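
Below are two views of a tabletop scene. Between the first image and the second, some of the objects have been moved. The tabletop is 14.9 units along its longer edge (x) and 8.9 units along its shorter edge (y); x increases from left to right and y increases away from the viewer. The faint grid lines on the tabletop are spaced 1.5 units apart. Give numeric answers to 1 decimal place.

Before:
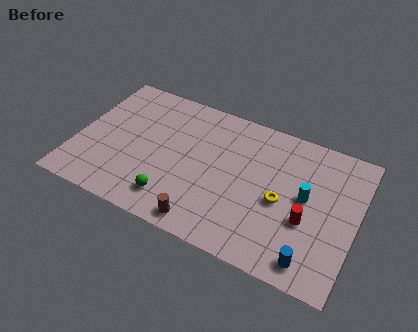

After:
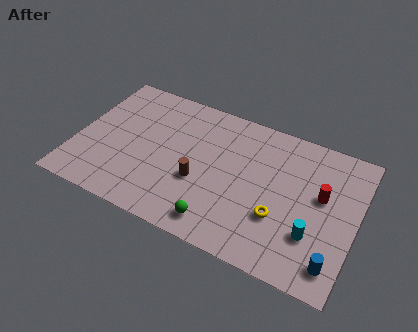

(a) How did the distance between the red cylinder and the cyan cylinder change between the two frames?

+1.1

They were about 1.4 units apart before and 2.5 after — 1.1 units further apart.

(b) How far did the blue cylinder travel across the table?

1.1

From (12.9, 1.2) to (14.0, 1.5), the blue cylinder covered √(1.1² + 0.3²) ≈ 1.1 units.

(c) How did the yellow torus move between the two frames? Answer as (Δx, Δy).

(0.0, -1.0)

From the two frames, the yellow torus sits at roughly (11.0, 4.0) before and (11.0, 3.0) after.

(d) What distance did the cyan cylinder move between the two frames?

2.2

From (12.2, 4.8) to (12.8, 2.7), the cyan cylinder covered √(0.6² + 2.1²) ≈ 2.2 units.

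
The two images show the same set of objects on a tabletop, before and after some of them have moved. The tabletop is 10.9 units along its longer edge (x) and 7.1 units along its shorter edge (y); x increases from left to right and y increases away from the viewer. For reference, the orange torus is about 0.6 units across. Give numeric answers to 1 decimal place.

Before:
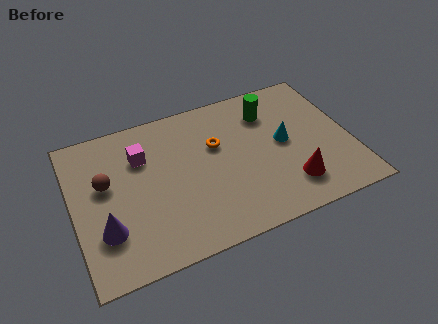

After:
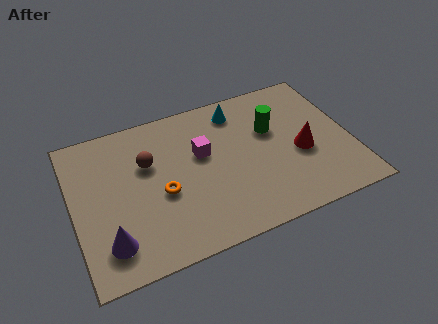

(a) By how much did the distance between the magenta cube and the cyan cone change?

-3.4

They were about 5.7 units apart before and 2.3 after — 3.4 units closer together.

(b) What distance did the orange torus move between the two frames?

2.7

From (5.7, 4.5) to (3.4, 3.0), the orange torus covered √(2.3² + 1.5²) ≈ 2.7 units.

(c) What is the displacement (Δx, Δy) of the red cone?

(0.6, 1.4)

From the two frames, the red cone sits at roughly (8.3, 1.6) before and (8.9, 3.0) after.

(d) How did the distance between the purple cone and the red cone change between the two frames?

+0.6

Before: roughly 7.2 units apart; after: 7.8. That's 0.6 units further apart.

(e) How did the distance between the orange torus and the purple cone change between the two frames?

-2.5

Before: roughly 5.2 units apart; after: 2.7. That's 2.5 units closer together.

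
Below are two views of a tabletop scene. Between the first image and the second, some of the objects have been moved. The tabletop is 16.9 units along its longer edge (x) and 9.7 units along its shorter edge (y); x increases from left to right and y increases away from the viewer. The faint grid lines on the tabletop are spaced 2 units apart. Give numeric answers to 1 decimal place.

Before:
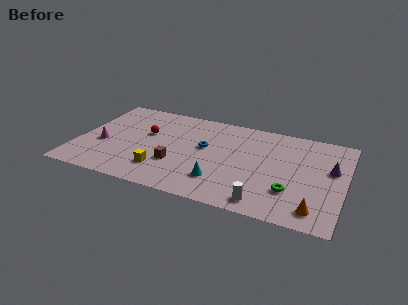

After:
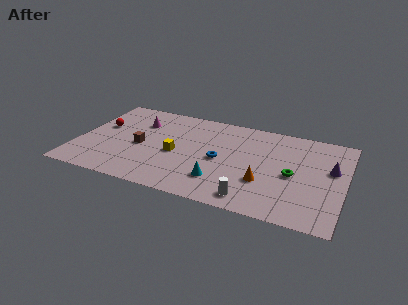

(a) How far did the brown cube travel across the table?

2.7

The brown cube was near (6.4, 3.2) before and (4.0, 4.4) after, so it travelled √(2.4² + 1.2²) ≈ 2.7 units.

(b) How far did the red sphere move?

2.9

From (4.2, 5.9) to (1.3, 5.8), the red sphere covered √(2.9² + 0.1²) ≈ 2.9 units.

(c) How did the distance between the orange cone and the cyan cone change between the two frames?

-3.3

Before: roughly 6.1 units apart; after: 2.8. That's 3.3 units closer together.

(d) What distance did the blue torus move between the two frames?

1.5

The blue torus moved from about (8.0, 5.6) to (9.1, 4.6), a distance of √(1.1² + 1.0²) ≈ 1.5.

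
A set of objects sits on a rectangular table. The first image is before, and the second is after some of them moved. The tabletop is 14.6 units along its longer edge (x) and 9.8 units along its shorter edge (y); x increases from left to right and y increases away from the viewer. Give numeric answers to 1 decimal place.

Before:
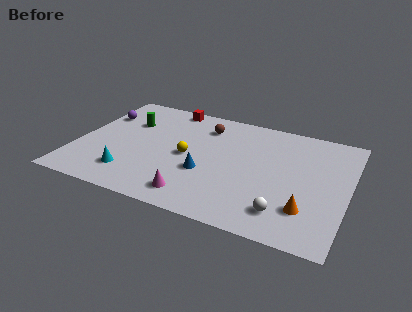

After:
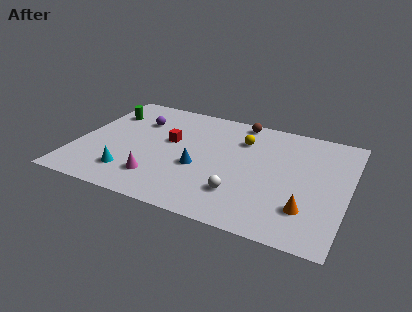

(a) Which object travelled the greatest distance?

the yellow sphere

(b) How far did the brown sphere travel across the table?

2.2

The brown sphere moved from about (6.6, 7.7) to (8.4, 8.9), a distance of √(1.8² + 1.2²) ≈ 2.2.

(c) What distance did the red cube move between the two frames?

3.2

From (4.5, 8.9) to (4.9, 5.7), the red cube covered √(0.4² + 3.2²) ≈ 3.2 units.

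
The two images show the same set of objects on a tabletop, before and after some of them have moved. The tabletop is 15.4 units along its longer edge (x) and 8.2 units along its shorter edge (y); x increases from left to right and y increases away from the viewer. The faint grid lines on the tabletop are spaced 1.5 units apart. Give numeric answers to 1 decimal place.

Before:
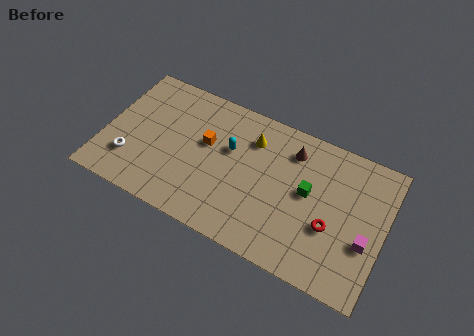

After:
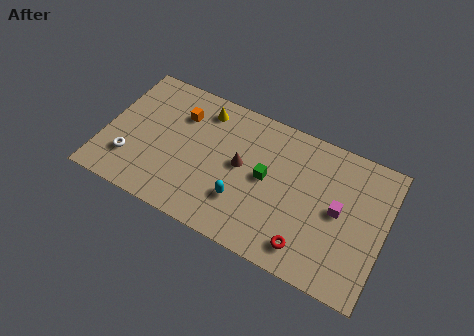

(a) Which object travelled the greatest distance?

the brown cone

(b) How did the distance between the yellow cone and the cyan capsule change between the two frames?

+3.6

They were about 1.6 units apart before and 5.2 after — 3.6 units further apart.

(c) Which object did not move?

the white torus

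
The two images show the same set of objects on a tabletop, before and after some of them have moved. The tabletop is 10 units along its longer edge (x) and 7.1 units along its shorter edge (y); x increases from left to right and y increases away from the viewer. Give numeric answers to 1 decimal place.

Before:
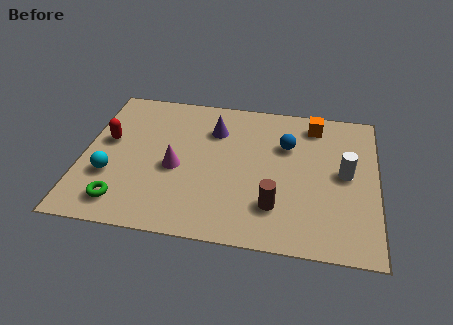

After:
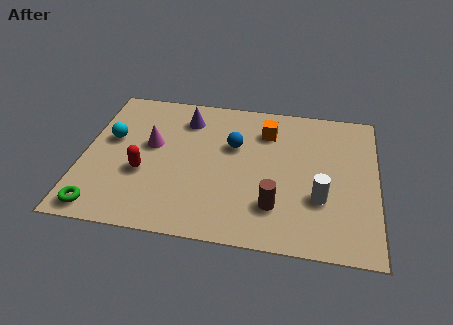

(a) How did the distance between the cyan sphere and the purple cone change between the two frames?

-1.5

They were about 4.4 units apart before and 2.9 after — 1.5 units closer together.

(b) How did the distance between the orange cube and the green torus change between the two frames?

-0.8

Before: roughly 7.9 units apart; after: 7.1. That's 0.8 units closer together.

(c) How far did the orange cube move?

1.7

The orange cube was near (7.8, 6.0) before and (6.2, 5.4) after, so it travelled √(1.6² + 0.6²) ≈ 1.7 units.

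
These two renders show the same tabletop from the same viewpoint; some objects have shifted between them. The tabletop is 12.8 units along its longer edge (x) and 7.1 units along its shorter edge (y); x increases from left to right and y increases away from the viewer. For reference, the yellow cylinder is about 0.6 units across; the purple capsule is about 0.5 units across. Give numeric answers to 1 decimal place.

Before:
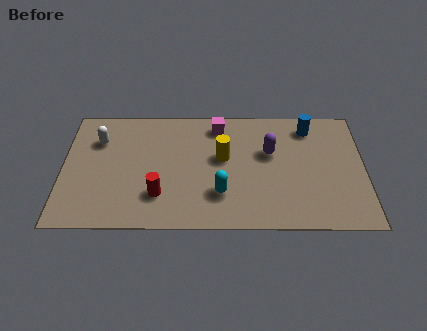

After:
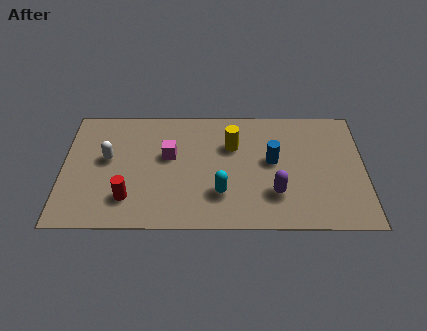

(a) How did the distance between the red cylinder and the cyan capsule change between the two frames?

+1.3

Before: roughly 2.6 units apart; after: 3.9. That's 1.3 units further apart.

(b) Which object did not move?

the cyan capsule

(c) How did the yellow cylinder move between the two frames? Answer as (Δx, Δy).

(0.4, 0.7)

The yellow cylinder was at about (6.8, 4.1) and moved to about (7.2, 4.8).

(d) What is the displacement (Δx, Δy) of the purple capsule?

(0.2, -2.4)

The purple capsule was at about (8.8, 4.4) and moved to about (9.0, 2.0).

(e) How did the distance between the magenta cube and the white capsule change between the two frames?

-2.6

They were about 5.2 units apart before and 2.6 after — 2.6 units closer together.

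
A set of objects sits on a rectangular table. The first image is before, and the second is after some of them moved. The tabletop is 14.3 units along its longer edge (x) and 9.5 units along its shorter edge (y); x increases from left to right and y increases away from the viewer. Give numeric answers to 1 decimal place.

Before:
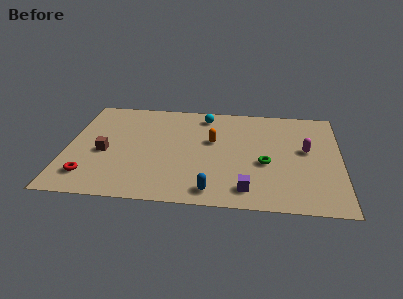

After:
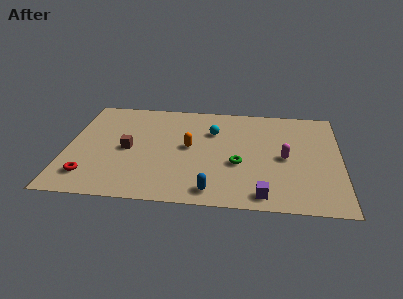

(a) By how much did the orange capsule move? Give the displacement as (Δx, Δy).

(-1.2, -0.7)

The orange capsule started near (7.6, 5.7) and ended near (6.4, 5.0).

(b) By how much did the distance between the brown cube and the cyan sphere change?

-1.6

Before: roughly 6.5 units apart; after: 4.9. That's 1.6 units closer together.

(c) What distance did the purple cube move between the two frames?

0.9

From (9.5, 1.5) to (10.3, 1.1), the purple cube covered √(0.8² + 0.4²) ≈ 0.9 units.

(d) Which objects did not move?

the blue capsule and the red torus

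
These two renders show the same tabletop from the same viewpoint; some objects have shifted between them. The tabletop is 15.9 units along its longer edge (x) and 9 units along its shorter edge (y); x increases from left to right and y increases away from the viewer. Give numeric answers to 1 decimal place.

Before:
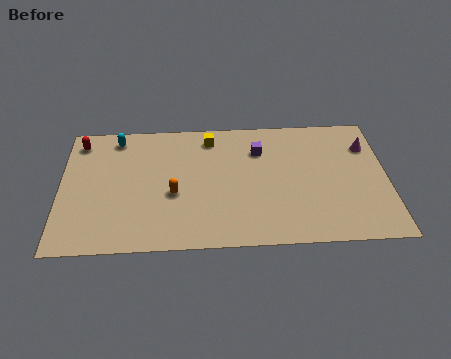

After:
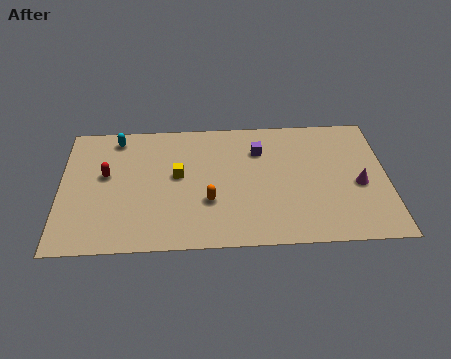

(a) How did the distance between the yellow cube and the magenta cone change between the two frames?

+1.1

Before: roughly 7.8 units apart; after: 8.9. That's 1.1 units further apart.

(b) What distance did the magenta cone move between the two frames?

2.7

From (15.0, 6.6) to (14.5, 3.9), the magenta cone covered √(0.5² + 2.7²) ≈ 2.7 units.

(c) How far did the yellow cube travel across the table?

3.1

The yellow cube moved from about (7.3, 7.6) to (5.7, 5.0), a distance of √(1.6² + 2.6²) ≈ 3.1.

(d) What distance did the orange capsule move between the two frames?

1.8

The orange capsule moved from about (5.5, 3.7) to (7.2, 3.1), a distance of √(1.7² + 0.6²) ≈ 1.8.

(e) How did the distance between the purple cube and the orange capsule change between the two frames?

-0.8

They were about 5.1 units apart before and 4.3 after — 0.8 units closer together.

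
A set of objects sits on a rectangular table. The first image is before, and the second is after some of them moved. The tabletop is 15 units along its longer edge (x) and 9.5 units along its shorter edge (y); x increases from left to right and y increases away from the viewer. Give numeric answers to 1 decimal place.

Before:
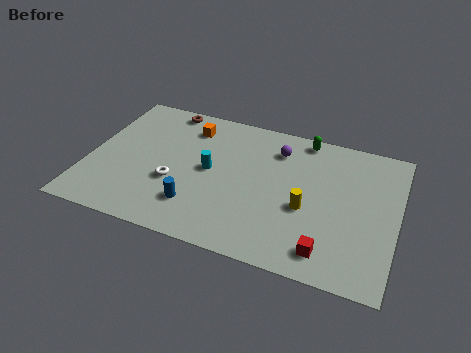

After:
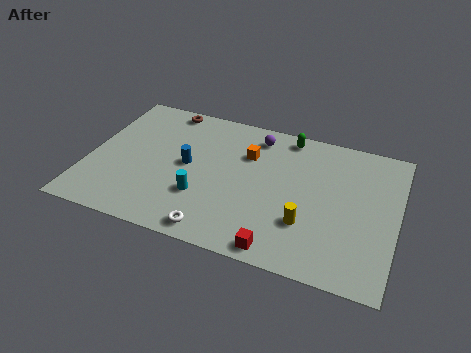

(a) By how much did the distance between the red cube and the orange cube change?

-3.4

The distance was about 9.5 in the first image and 6.1 in the second, so they moved 3.4 units closer together.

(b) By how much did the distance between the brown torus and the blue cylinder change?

-2.7

Before: roughly 6.7 units apart; after: 4.0. That's 2.7 units closer together.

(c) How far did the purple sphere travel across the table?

1.3

The purple sphere moved from about (9.0, 7.4) to (7.9, 8.0), a distance of √(1.1² + 0.6²) ≈ 1.3.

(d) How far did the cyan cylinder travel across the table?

1.9

From (5.9, 4.9) to (5.7, 3.0), the cyan cylinder covered √(0.2² + 1.9²) ≈ 1.9 units.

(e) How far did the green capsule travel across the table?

0.8

From (10.2, 8.6) to (9.4, 8.5), the green capsule covered √(0.8² + 0.1²) ≈ 0.8 units.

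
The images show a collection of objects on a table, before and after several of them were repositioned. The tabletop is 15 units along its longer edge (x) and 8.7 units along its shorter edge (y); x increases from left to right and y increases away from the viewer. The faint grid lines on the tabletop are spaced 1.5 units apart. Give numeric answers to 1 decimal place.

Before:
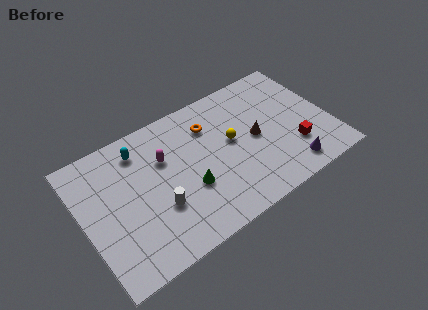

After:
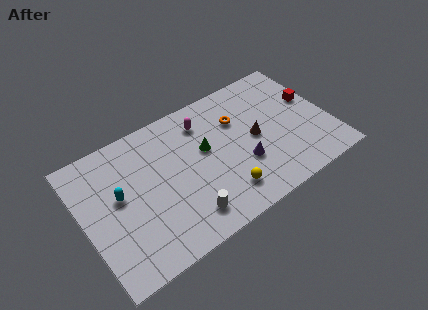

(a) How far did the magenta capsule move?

2.8

The magenta capsule moved from about (5.1, 5.8) to (7.7, 6.9), a distance of √(2.6² + 1.1²) ≈ 2.8.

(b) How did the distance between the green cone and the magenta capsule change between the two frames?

-1.0

Before: roughly 2.8 units apart; after: 1.8. That's 1.0 units closer together.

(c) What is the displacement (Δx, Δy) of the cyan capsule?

(-1.6, -2.2)

The cyan capsule started near (3.8, 7.1) and ended near (2.2, 4.9).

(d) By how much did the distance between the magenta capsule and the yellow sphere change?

+1.0

Before: roughly 4.1 units apart; after: 5.1. That's 1.0 units further apart.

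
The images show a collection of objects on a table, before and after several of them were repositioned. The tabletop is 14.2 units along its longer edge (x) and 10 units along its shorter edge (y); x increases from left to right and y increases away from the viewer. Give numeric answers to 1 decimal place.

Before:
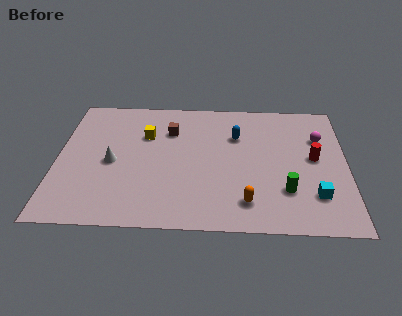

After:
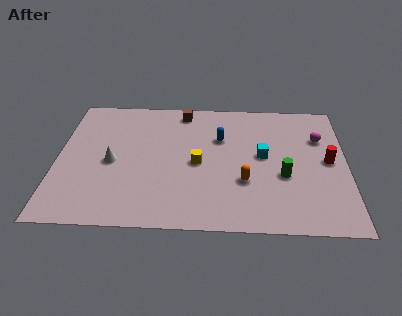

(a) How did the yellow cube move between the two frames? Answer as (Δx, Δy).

(2.6, -2.1)

From the two frames, the yellow cube sits at roughly (4.3, 6.8) before and (6.9, 4.7) after.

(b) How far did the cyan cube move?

3.8

From (12.6, 2.5) to (10.1, 5.4), the cyan cube covered √(2.5² + 2.9²) ≈ 3.8 units.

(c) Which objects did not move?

the white cone and the magenta sphere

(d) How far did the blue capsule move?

0.8

From (8.8, 6.9) to (8.0, 6.7), the blue capsule covered √(0.8² + 0.2²) ≈ 0.8 units.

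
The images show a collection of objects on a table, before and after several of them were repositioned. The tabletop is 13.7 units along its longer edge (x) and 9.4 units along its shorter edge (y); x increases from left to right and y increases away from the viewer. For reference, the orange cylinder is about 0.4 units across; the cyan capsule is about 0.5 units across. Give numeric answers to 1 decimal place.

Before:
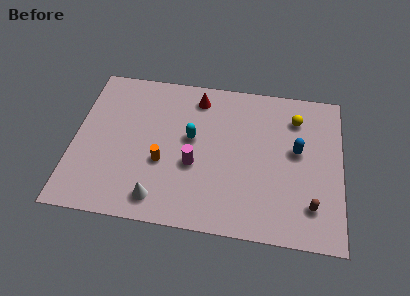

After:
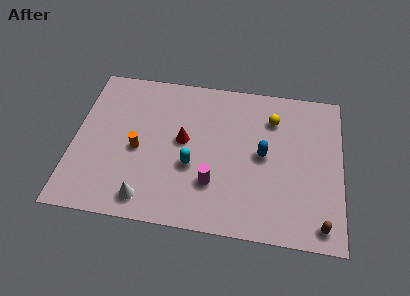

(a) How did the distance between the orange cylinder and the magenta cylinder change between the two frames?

+2.6

Before: roughly 1.6 units apart; after: 4.2. That's 2.6 units further apart.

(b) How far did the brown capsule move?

1.1

From (12.2, 2.1) to (12.7, 1.1), the brown capsule covered √(0.5² + 1.0²) ≈ 1.1 units.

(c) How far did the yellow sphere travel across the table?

1.2

The yellow sphere was near (11.3, 7.3) before and (10.1, 7.1) after, so it travelled √(1.2² + 0.2²) ≈ 1.2 units.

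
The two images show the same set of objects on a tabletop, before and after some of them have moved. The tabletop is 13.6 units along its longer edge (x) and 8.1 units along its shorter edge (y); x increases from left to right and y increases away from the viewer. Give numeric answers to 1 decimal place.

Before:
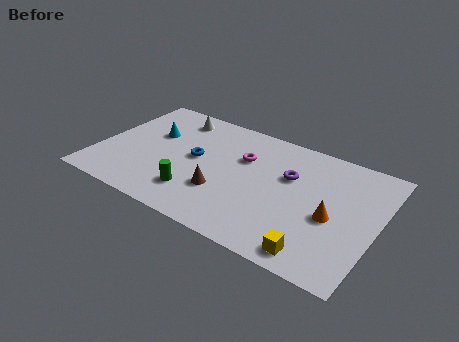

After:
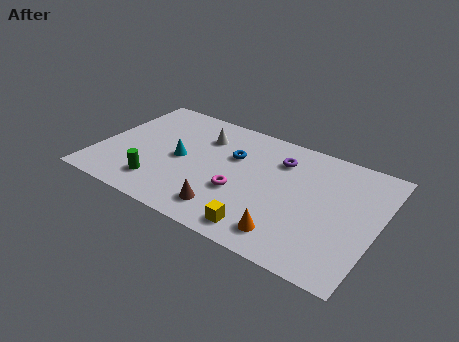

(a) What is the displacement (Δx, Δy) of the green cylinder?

(-1.8, -0.2)

From the two frames, the green cylinder sits at roughly (5.1, 1.9) before and (3.3, 1.7) after.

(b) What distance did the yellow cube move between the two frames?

2.6

The yellow cube moved from about (11.1, 1.0) to (8.5, 1.1), a distance of √(2.6² + 0.1²) ≈ 2.6.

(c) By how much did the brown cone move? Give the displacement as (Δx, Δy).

(0.4, -1.1)

From the two frames, the brown cone sits at roughly (6.3, 2.6) before and (6.7, 1.5) after.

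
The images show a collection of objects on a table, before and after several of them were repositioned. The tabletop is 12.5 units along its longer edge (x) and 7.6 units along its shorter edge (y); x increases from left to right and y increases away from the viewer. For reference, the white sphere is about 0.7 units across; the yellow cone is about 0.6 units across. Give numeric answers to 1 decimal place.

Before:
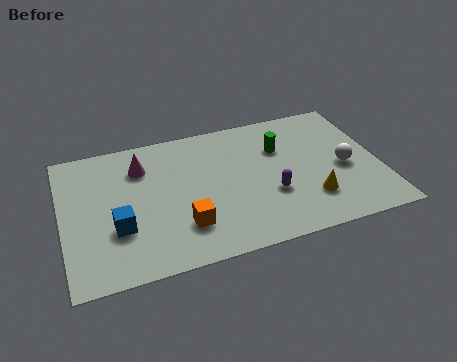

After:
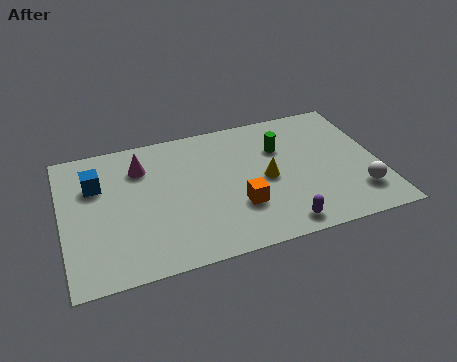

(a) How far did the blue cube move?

2.7

The blue cube moved from about (2.1, 2.6) to (1.4, 5.2), a distance of √(0.7² + 2.6²) ≈ 2.7.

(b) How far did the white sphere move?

1.6

The white sphere was near (11.1, 3.4) before and (11.5, 1.8) after, so it travelled √(0.4² + 1.6²) ≈ 1.6 units.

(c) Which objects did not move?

the green cylinder and the magenta cone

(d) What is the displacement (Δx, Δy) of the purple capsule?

(0.2, -1.8)

The purple capsule was at about (8.1, 2.7) and moved to about (8.3, 0.9).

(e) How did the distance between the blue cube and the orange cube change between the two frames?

+3.5

Before: roughly 2.6 units apart; after: 6.1. That's 3.5 units further apart.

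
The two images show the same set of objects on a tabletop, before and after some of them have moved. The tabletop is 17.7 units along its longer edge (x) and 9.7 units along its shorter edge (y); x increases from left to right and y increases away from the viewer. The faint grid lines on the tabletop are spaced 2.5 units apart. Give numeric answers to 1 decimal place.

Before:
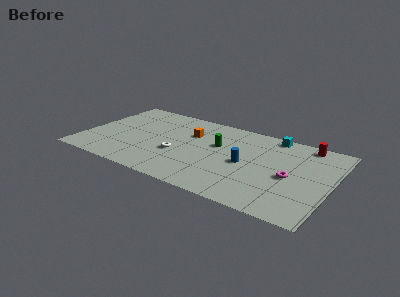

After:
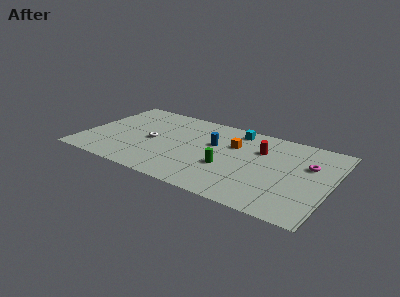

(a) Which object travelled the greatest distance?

the red cylinder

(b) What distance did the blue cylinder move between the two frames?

2.9

From (11.7, 4.6) to (9.2, 6.0), the blue cylinder covered √(2.5² + 1.4²) ≈ 2.9 units.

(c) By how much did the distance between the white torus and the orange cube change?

+3.1

The distance was about 2.9 in the first image and 6.0 in the second, so they moved 3.1 units further apart.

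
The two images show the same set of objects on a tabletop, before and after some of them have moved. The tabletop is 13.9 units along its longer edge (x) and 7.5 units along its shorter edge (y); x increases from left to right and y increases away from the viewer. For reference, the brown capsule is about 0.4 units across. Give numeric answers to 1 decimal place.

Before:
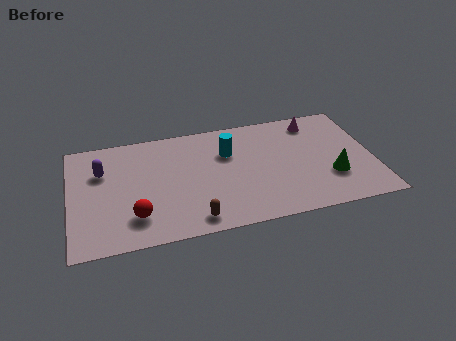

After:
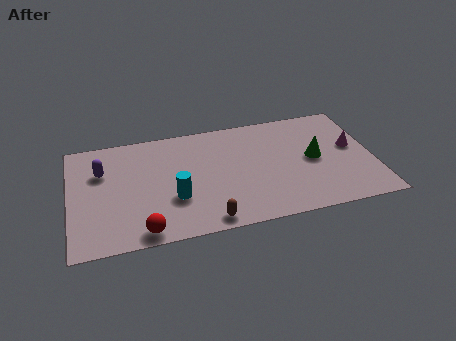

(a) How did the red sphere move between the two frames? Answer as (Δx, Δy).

(0.3, -1.0)

From the two frames, the red sphere sits at roughly (2.9, 1.8) before and (3.2, 0.8) after.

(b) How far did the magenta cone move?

2.6

From (11.4, 6.3) to (13.0, 4.2), the magenta cone covered √(1.6² + 2.1²) ≈ 2.6 units.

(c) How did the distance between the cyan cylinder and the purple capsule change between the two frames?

-1.7

Before: roughly 5.8 units apart; after: 4.1. That's 1.7 units closer together.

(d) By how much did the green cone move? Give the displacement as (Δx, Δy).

(-0.7, 1.4)

The green cone started near (11.9, 2.4) and ended near (11.2, 3.8).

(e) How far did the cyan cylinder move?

3.6

The cyan cylinder was near (7.3, 5.1) before and (4.7, 2.6) after, so it travelled √(2.6² + 2.5²) ≈ 3.6 units.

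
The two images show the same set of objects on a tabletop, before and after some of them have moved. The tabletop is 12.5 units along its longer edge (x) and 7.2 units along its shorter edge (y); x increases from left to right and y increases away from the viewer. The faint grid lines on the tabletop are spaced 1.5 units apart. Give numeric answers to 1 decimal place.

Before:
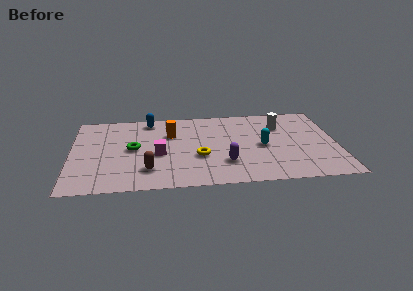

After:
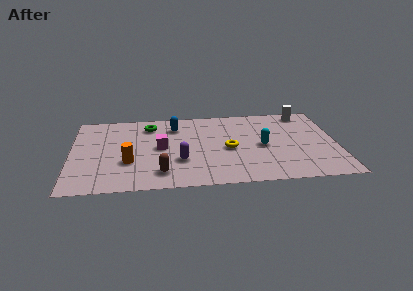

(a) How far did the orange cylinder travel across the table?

3.1

The orange cylinder was near (4.7, 4.9) before and (2.7, 2.5) after, so it travelled √(2.0² + 2.4²) ≈ 3.1 units.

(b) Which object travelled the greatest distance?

the orange cylinder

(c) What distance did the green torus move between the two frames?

2.2

The green torus was near (2.9, 3.7) before and (3.7, 5.8) after, so it travelled √(0.8² + 2.1²) ≈ 2.2 units.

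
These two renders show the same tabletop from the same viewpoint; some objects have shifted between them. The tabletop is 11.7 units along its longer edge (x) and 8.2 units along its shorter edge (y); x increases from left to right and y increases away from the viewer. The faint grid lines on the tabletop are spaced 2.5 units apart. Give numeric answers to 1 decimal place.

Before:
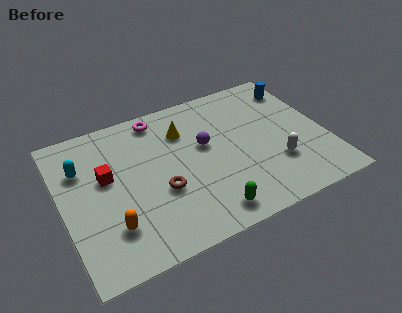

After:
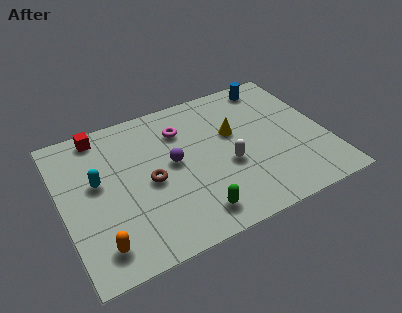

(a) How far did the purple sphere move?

1.6

The purple sphere moved from about (6.4, 4.8) to (4.9, 4.4), a distance of √(1.5² + 0.4²) ≈ 1.6.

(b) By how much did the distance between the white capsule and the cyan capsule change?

-3.1

Before: roughly 8.9 units apart; after: 5.8. That's 3.1 units closer together.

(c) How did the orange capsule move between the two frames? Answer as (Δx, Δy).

(-0.6, -0.7)

The orange capsule was at about (1.9, 2.1) and moved to about (1.3, 1.4).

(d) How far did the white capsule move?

2.2

The white capsule moved from about (9.3, 2.5) to (7.2, 3.3), a distance of √(2.1² + 0.8²) ≈ 2.2.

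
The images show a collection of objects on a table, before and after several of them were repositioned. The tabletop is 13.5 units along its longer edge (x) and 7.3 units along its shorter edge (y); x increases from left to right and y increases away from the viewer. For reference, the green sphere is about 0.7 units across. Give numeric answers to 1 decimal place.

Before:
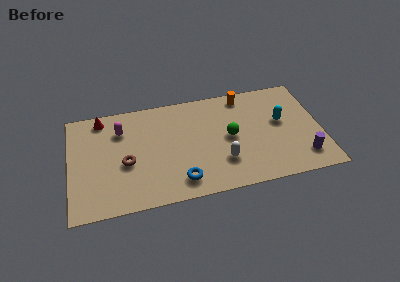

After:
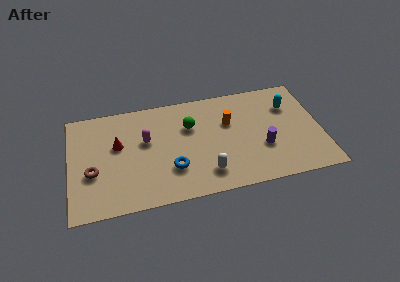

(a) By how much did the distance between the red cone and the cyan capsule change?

-0.5

Before: roughly 9.8 units apart; after: 9.3. That's 0.5 units closer together.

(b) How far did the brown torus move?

1.8

The brown torus moved from about (3.0, 3.1) to (1.2, 2.8), a distance of √(1.8² + 0.3²) ≈ 1.8.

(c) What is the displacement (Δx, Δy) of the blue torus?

(-0.4, 0.9)

The blue torus started near (5.8, 1.3) and ended near (5.4, 2.2).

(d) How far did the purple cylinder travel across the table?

2.4

The purple cylinder was near (12.4, 1.5) before and (10.3, 2.6) after, so it travelled √(2.1² + 1.1²) ≈ 2.4 units.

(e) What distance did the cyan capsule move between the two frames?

1.1

From (11.4, 4.2) to (11.9, 5.2), the cyan capsule covered √(0.5² + 1.0²) ≈ 1.1 units.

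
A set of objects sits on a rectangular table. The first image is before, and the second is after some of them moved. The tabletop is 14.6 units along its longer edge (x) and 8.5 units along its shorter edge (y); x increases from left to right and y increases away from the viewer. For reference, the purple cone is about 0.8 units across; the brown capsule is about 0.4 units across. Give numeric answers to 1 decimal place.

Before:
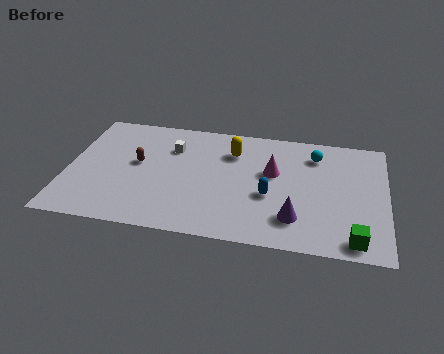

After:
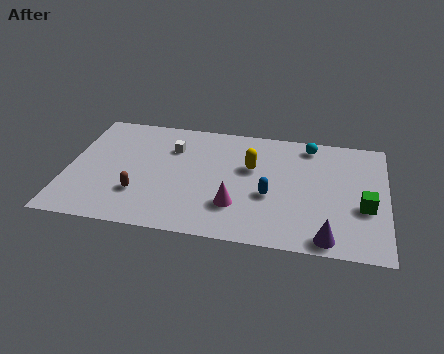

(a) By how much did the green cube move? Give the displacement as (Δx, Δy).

(0.4, 2.3)

The green cube was at about (13.2, 1.0) and moved to about (13.6, 3.3).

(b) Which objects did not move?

the white cube and the blue capsule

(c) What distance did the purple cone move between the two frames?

1.9

From (10.5, 2.0) to (12.0, 0.9), the purple cone covered √(1.5² + 1.1²) ≈ 1.9 units.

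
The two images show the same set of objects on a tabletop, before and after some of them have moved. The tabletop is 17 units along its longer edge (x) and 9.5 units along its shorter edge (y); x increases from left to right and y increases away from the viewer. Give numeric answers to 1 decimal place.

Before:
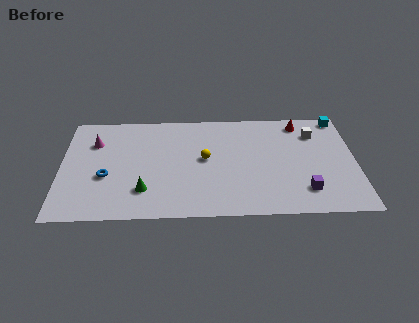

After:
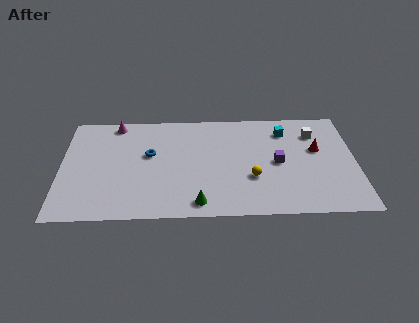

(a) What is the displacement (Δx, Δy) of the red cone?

(0.9, -2.5)

From the two frames, the red cone sits at roughly (13.9, 8.2) before and (14.8, 5.7) after.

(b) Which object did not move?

the white cube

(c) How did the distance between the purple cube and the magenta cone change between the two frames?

-2.8

The distance was about 13.0 in the first image and 10.2 in the second, so they moved 2.8 units closer together.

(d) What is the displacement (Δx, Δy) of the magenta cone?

(1.2, 1.7)

The magenta cone started near (1.9, 6.8) and ended near (3.1, 8.5).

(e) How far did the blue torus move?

3.1

The blue torus was near (2.6, 3.7) before and (5.1, 5.6) after, so it travelled √(2.5² + 1.9²) ≈ 3.1 units.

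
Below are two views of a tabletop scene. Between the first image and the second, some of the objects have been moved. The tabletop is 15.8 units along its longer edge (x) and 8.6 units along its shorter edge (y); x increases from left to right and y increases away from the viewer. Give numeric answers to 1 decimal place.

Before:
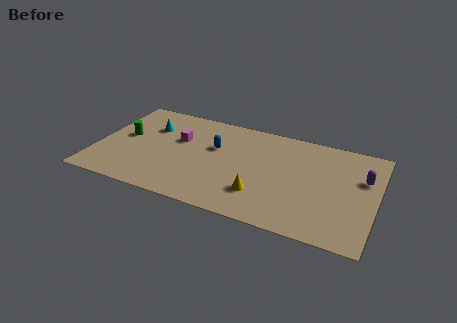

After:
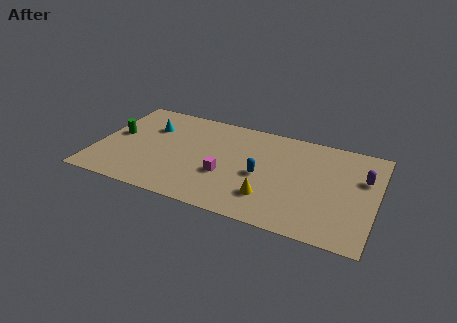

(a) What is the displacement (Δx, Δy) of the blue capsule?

(2.8, -1.5)

The blue capsule was at about (6.6, 5.4) and moved to about (9.4, 3.9).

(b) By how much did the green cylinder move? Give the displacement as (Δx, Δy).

(-0.5, 0.0)

The green cylinder was at about (1.5, 4.7) and moved to about (1.0, 4.7).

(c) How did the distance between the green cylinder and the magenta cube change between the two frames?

+3.5

They were about 3.1 units apart before and 6.6 after — 3.5 units further apart.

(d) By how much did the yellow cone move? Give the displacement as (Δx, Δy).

(0.5, -0.1)

From the two frames, the yellow cone sits at roughly (9.5, 2.3) before and (10.0, 2.2) after.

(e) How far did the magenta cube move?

3.6

From (4.5, 5.4) to (7.4, 3.2), the magenta cube covered √(2.9² + 2.2²) ≈ 3.6 units.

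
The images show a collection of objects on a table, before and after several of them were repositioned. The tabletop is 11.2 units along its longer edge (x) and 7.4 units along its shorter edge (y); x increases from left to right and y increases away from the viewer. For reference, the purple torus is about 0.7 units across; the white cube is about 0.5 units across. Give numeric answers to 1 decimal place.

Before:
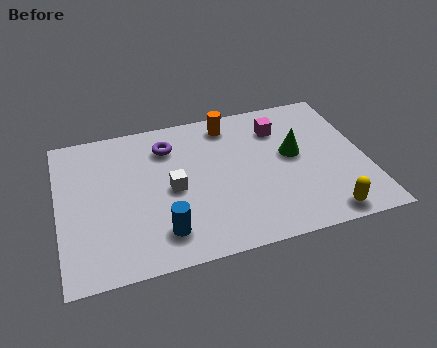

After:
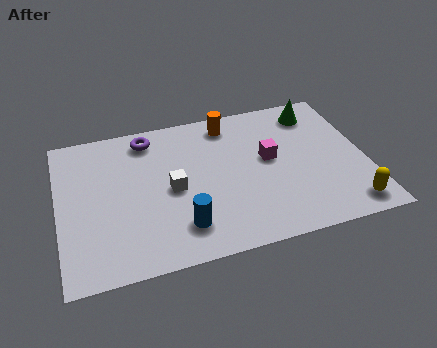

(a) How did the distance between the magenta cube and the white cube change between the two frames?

-1.0

The distance was about 4.6 in the first image and 3.6 in the second, so they moved 1.0 units closer together.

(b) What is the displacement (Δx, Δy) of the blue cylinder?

(0.7, 0.1)

From the two frames, the blue cylinder sits at roughly (3.6, 1.5) before and (4.3, 1.6) after.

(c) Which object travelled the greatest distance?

the green cone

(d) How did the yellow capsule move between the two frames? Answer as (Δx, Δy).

(0.9, 0.2)

The yellow capsule started near (9.4, 0.8) and ended near (10.3, 1.0).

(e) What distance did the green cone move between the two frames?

2.2

The green cone was near (8.6, 4.1) before and (9.6, 6.1) after, so it travelled √(1.0² + 2.0²) ≈ 2.2 units.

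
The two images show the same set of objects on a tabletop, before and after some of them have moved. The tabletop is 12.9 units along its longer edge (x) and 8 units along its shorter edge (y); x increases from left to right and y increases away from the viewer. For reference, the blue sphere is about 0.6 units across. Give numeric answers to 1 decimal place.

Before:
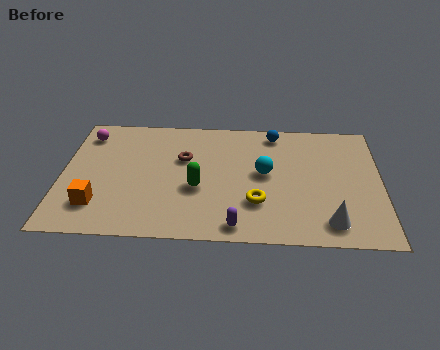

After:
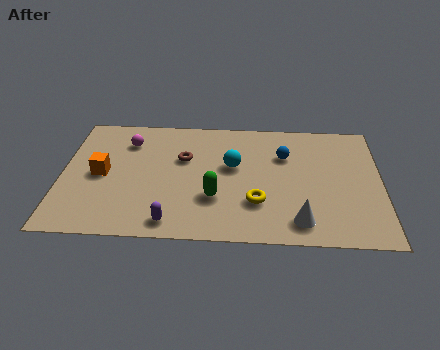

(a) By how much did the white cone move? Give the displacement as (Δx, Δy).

(-1.2, 0.0)

From the two frames, the white cone sits at roughly (10.8, 1.3) before and (9.6, 1.3) after.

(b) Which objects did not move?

the brown torus and the yellow torus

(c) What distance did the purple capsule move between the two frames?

2.6

The purple capsule moved from about (7.1, 0.9) to (4.5, 1.0), a distance of √(2.6² + 0.1²) ≈ 2.6.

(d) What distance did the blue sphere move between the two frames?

1.6

The blue sphere moved from about (8.6, 7.0) to (9.0, 5.5), a distance of √(0.4² + 1.5²) ≈ 1.6.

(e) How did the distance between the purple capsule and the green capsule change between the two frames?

-0.5

The distance was about 2.8 in the first image and 2.3 in the second, so they moved 0.5 units closer together.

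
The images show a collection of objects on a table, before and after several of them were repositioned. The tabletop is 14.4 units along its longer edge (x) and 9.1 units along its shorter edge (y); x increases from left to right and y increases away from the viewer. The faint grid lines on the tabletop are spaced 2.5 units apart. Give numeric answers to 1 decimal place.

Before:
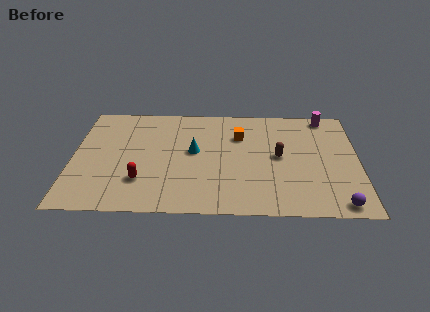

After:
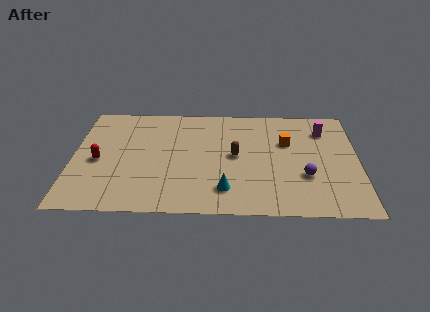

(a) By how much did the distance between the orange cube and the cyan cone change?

+2.4

Before: roughly 2.7 units apart; after: 5.1. That's 2.4 units further apart.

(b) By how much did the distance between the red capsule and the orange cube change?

+3.4

They were about 6.3 units apart before and 9.7 after — 3.4 units further apart.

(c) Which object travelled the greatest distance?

the cyan cone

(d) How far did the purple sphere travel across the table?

2.7

The purple sphere was near (13.3, 0.9) before and (11.7, 3.1) after, so it travelled √(1.6² + 2.2²) ≈ 2.7 units.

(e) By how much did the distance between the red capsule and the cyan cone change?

+3.2

The distance was about 3.6 in the first image and 6.8 in the second, so they moved 3.2 units further apart.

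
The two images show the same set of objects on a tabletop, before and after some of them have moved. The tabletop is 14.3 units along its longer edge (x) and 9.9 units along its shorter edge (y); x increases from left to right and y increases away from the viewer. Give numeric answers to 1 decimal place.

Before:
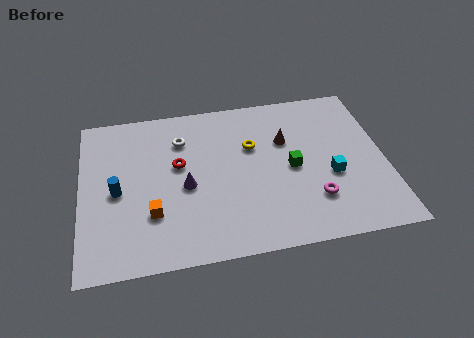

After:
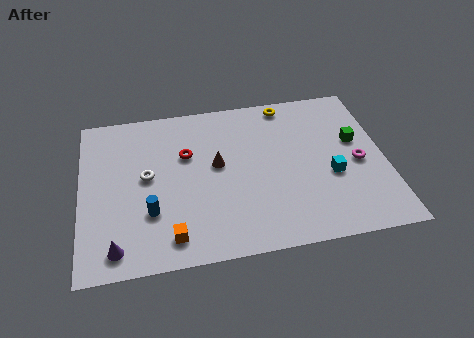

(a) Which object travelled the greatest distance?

the purple cone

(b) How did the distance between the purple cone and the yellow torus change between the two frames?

+7.5

Before: roughly 3.8 units apart; after: 11.3. That's 7.5 units further apart.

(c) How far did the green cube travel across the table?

3.3

From (9.9, 4.7) to (13.0, 5.9), the green cube covered √(3.1² + 1.2²) ≈ 3.3 units.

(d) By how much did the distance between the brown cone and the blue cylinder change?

-4.2

The distance was about 8.2 in the first image and 4.0 in the second, so they moved 4.2 units closer together.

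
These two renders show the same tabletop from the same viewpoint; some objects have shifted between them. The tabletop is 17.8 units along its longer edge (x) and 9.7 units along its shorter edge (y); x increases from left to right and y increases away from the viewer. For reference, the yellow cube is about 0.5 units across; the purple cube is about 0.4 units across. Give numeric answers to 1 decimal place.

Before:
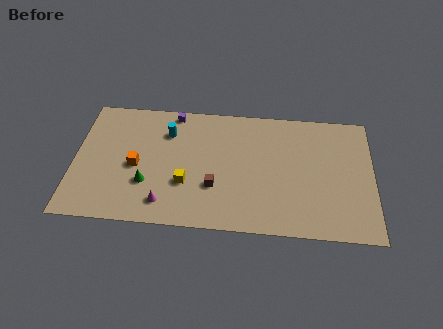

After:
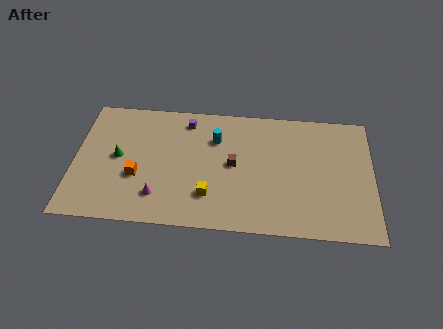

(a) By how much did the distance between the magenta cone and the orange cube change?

-1.3

The distance was about 3.2 in the first image and 1.9 in the second, so they moved 1.3 units closer together.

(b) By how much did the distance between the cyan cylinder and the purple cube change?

+0.6

Before: roughly 1.6 units apart; after: 2.2. That's 0.6 units further apart.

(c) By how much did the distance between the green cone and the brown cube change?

+2.9

The distance was about 4.0 in the first image and 6.9 in the second, so they moved 2.9 units further apart.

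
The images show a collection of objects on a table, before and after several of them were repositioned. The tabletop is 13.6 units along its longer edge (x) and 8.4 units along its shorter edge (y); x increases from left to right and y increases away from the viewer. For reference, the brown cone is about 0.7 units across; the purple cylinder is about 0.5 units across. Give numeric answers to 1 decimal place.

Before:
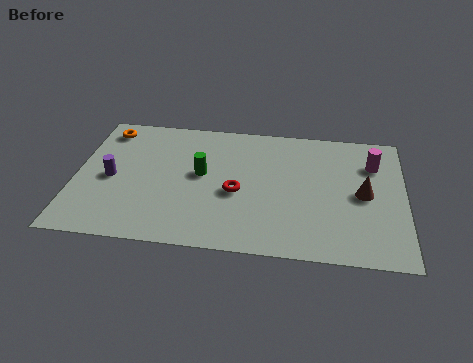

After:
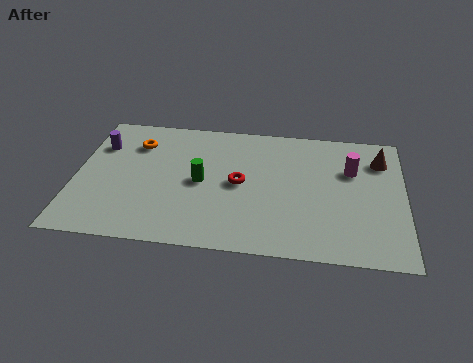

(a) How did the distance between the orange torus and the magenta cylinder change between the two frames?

-2.2

Before: roughly 11.2 units apart; after: 9.0. That's 2.2 units closer together.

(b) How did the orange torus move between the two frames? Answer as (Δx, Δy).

(1.3, -0.8)

The orange torus started near (1.1, 7.1) and ended near (2.4, 6.3).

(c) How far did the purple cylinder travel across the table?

2.2

The purple cylinder was near (1.5, 3.9) before and (0.9, 6.0) after, so it travelled √(0.6² + 2.1²) ≈ 2.2 units.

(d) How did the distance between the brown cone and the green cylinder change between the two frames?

+1.0

They were about 6.7 units apart before and 7.7 after — 1.0 units further apart.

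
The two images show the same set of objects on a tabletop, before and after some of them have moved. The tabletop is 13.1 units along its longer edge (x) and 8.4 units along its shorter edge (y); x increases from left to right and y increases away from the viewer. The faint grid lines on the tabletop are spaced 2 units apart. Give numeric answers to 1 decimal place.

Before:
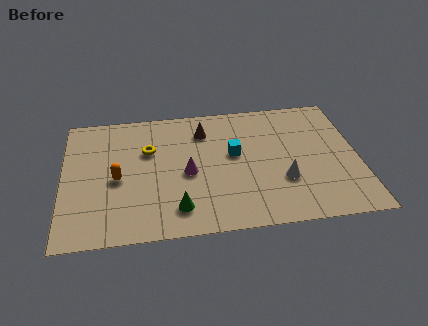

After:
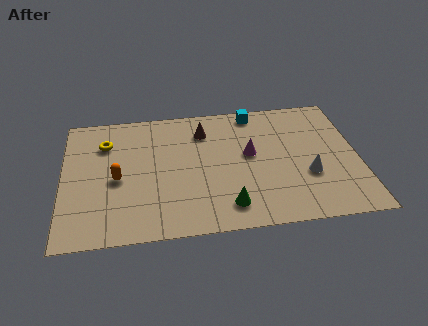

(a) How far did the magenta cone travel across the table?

2.9

The magenta cone moved from about (5.5, 3.8) to (8.3, 4.7), a distance of √(2.8² + 0.9²) ≈ 2.9.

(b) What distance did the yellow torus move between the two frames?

2.0

The yellow torus moved from about (3.8, 5.5) to (1.9, 6.2), a distance of √(1.9² + 0.7²) ≈ 2.0.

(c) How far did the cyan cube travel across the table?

2.9

The cyan cube was near (7.6, 4.8) before and (8.6, 7.5) after, so it travelled √(1.0² + 2.7²) ≈ 2.9 units.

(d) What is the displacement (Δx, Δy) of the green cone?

(2.2, -0.1)

From the two frames, the green cone sits at roughly (5.0, 1.6) before and (7.2, 1.5) after.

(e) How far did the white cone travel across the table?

1.1

The white cone moved from about (9.7, 2.8) to (10.8, 3.0), a distance of √(1.1² + 0.2²) ≈ 1.1.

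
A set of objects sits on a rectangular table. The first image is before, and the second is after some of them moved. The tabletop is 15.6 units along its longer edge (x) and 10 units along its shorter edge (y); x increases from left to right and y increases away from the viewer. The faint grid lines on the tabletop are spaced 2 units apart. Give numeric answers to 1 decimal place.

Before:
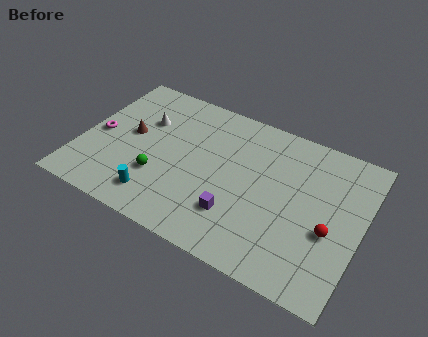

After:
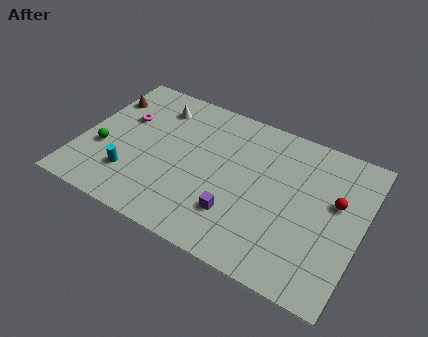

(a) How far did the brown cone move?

2.7

The brown cone was near (2.6, 5.4) before and (0.8, 7.4) after, so it travelled √(1.8² + 2.0²) ≈ 2.7 units.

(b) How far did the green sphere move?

3.3

From (4.6, 3.2) to (1.3, 3.7), the green sphere covered √(3.3² + 0.5²) ≈ 3.3 units.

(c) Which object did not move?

the purple cube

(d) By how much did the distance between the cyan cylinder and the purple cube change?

+1.5

They were about 4.4 units apart before and 5.9 after — 1.5 units further apart.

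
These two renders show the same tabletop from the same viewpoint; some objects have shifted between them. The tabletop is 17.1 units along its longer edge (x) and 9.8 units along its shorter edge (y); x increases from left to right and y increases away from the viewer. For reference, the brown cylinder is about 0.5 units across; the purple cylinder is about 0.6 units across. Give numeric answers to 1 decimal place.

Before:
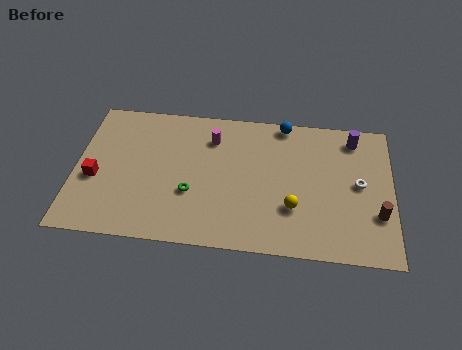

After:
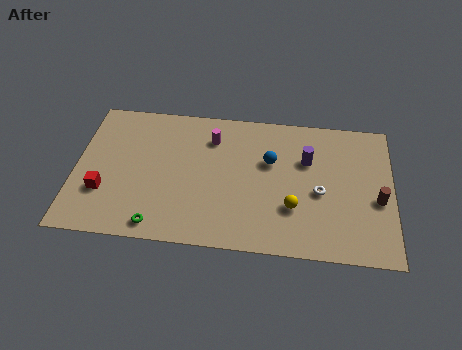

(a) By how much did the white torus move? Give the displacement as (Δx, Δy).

(-2.1, -0.8)

The white torus started near (15.3, 5.1) and ended near (13.2, 4.3).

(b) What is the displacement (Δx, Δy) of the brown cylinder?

(0.0, 1.0)

The brown cylinder was at about (16.3, 3.1) and moved to about (16.3, 4.1).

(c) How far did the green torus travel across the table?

2.9

From (6.3, 3.5) to (4.6, 1.1), the green torus covered √(1.7² + 2.4²) ≈ 2.9 units.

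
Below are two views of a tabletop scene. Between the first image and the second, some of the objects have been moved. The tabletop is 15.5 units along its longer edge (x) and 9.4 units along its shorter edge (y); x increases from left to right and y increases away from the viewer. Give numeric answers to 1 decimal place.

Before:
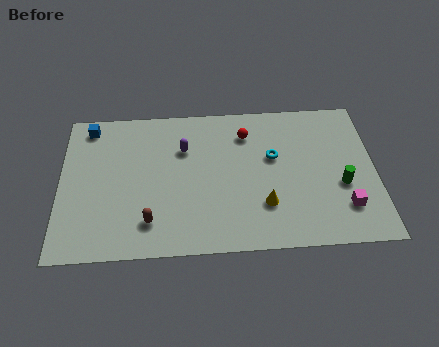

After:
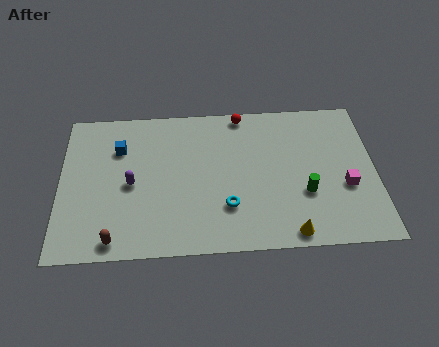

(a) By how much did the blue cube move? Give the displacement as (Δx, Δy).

(1.5, -1.5)

The blue cube started near (1.4, 8.2) and ended near (2.9, 6.7).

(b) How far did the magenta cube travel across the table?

1.3

The magenta cube moved from about (13.9, 2.3) to (14.0, 3.6), a distance of √(0.1² + 1.3²) ≈ 1.3.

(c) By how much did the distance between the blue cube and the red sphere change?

-1.5

They were about 7.9 units apart before and 6.4 after — 1.5 units closer together.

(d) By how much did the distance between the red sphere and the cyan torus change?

+3.9

They were about 2.1 units apart before and 6.0 after — 3.9 units further apart.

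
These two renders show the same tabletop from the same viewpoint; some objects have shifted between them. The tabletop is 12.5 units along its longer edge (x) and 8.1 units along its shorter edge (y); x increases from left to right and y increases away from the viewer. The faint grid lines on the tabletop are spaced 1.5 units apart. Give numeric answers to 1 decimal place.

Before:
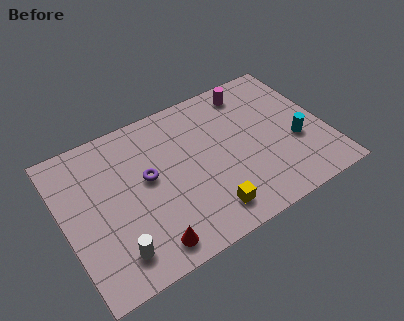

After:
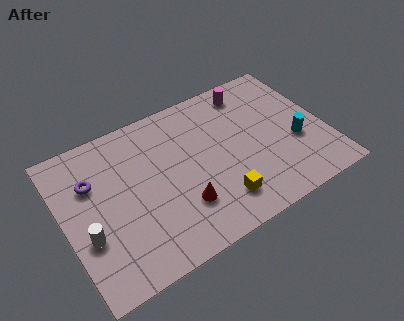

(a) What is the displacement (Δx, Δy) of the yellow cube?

(0.6, 0.3)

The yellow cube started near (6.4, 1.4) and ended near (7.0, 1.7).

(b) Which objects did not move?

the magenta cylinder and the cyan cylinder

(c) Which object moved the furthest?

the purple torus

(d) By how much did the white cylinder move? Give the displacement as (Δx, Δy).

(-1.1, 1.4)

From the two frames, the white cylinder sits at roughly (2.0, 1.5) before and (0.9, 2.9) after.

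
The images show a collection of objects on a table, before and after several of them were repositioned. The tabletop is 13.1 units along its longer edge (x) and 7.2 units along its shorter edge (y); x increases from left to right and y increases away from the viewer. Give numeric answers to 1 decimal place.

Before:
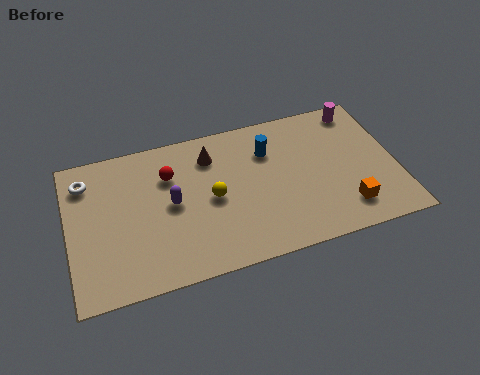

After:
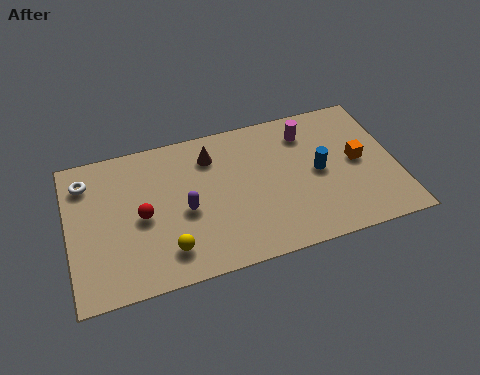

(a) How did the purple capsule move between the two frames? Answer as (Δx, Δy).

(0.5, -0.5)

The purple capsule started near (4.1, 3.7) and ended near (4.6, 3.2).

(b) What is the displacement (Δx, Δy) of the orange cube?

(0.7, 2.2)

The orange cube was at about (10.9, 1.5) and moved to about (11.6, 3.7).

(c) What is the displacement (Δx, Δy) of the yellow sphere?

(-1.9, -2.0)

From the two frames, the yellow sphere sits at roughly (5.7, 3.5) before and (3.8, 1.5) after.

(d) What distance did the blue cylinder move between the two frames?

2.5

The blue cylinder was near (8.1, 5.2) before and (10.0, 3.6) after, so it travelled √(1.9² + 1.6²) ≈ 2.5 units.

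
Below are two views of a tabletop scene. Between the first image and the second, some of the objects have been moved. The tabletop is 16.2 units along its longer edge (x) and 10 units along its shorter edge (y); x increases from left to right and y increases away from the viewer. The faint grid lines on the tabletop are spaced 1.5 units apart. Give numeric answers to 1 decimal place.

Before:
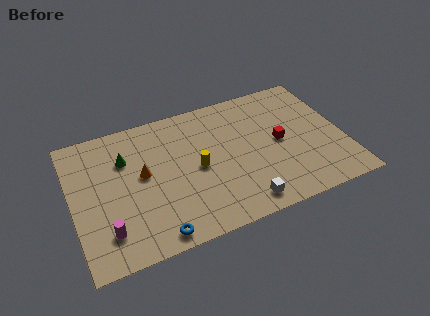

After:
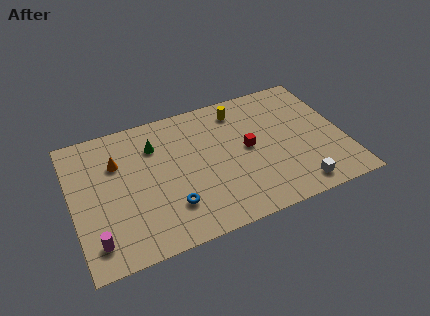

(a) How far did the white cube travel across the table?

3.3

The white cube was near (9.7, 1.3) before and (13.0, 1.3) after, so it travelled √(3.3² + 0.0²) ≈ 3.3 units.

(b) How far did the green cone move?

1.8

From (3.3, 7.0) to (5.1, 7.4), the green cone covered √(1.8² + 0.4²) ≈ 1.8 units.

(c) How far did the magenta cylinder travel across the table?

0.8

The magenta cylinder moved from about (1.8, 2.2) to (1.1, 1.8), a distance of √(0.7² + 0.4²) ≈ 0.8.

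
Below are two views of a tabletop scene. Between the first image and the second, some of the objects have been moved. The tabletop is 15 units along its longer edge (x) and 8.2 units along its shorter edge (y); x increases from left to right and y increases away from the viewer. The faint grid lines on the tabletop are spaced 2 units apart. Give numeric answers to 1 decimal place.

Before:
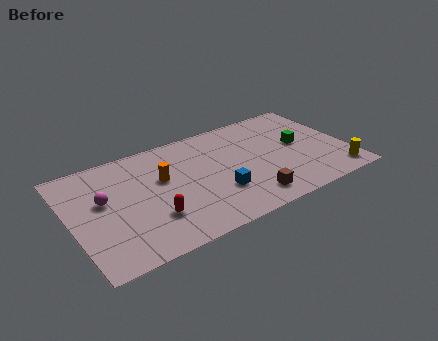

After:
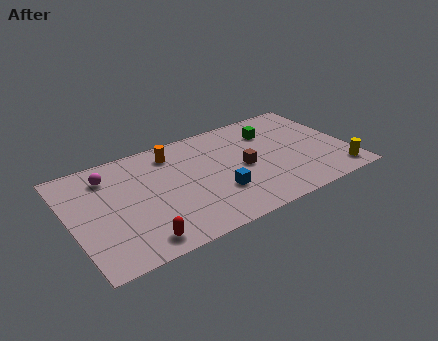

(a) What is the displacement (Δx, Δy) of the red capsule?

(-0.9, -1.3)

From the two frames, the red capsule sits at roughly (4.1, 2.4) before and (3.2, 1.1) after.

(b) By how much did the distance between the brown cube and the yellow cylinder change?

+0.6

Before: roughly 4.9 units apart; after: 5.5. That's 0.6 units further apart.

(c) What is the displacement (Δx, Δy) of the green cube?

(-1.3, 1.7)

The green cube started near (12.5, 4.4) and ended near (11.2, 6.1).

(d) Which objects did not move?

the blue cube and the yellow cylinder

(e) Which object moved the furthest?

the brown cube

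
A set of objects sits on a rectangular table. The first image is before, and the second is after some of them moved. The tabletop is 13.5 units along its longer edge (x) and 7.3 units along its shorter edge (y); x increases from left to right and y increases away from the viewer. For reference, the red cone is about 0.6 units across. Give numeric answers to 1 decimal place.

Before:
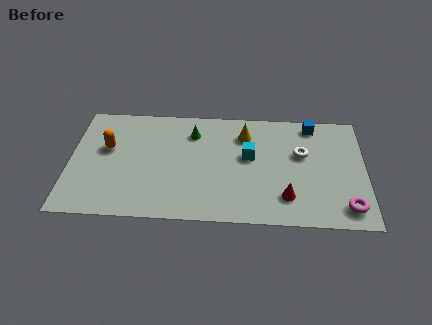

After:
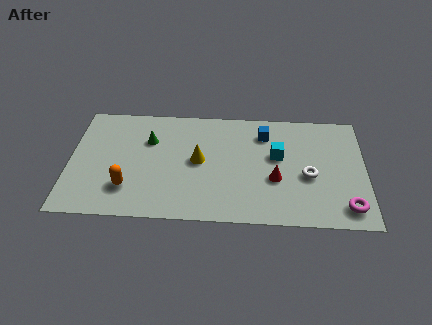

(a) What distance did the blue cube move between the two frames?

2.3

The blue cube was near (11.1, 6.4) before and (8.9, 5.7) after, so it travelled √(2.2² + 0.7²) ≈ 2.3 units.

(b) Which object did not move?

the magenta torus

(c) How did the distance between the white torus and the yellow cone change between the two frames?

+2.2

The distance was about 2.8 in the first image and 5.0 in the second, so they moved 2.2 units further apart.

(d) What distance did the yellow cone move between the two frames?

2.8

The yellow cone moved from about (8.0, 5.6) to (5.9, 3.8), a distance of √(2.1² + 1.8²) ≈ 2.8.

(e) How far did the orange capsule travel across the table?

2.7

The orange capsule was near (1.7, 4.4) before and (2.7, 1.9) after, so it travelled √(1.0² + 2.5²) ≈ 2.7 units.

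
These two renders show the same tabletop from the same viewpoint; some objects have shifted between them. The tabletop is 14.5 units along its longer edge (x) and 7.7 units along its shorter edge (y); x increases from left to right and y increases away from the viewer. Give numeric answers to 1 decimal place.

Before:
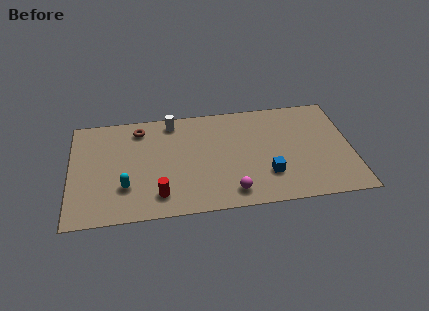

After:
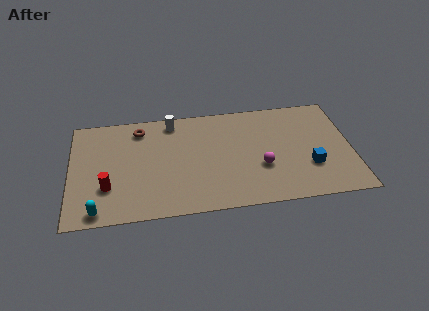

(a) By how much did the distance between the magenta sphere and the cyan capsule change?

+3.1

They were about 5.5 units apart before and 8.6 after — 3.1 units further apart.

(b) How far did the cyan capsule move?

2.1

The cyan capsule was near (2.8, 2.3) before and (1.4, 0.8) after, so it travelled √(1.4² + 1.5²) ≈ 2.1 units.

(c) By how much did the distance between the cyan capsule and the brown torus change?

+1.8

Before: roughly 4.2 units apart; after: 6.0. That's 1.8 units further apart.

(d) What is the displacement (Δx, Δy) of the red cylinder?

(-2.6, 0.9)

From the two frames, the red cylinder sits at roughly (4.5, 1.5) before and (1.9, 2.4) after.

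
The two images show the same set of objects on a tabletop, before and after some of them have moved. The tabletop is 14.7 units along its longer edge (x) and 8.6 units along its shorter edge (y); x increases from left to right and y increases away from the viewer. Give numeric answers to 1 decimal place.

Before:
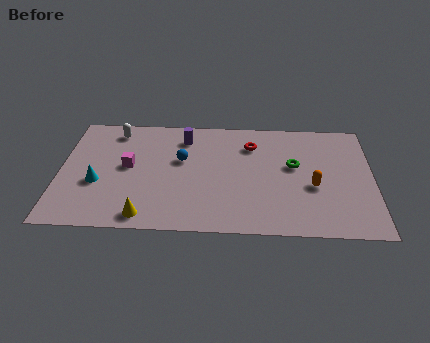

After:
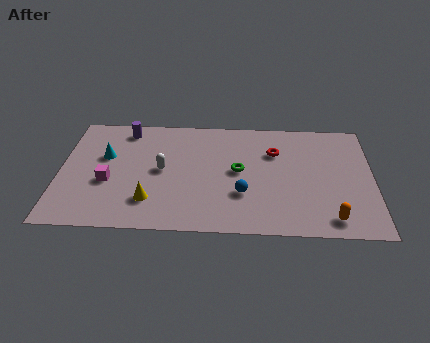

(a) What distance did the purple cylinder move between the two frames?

2.8

The purple cylinder moved from about (5.8, 6.9) to (3.0, 7.4), a distance of √(2.8² + 0.5²) ≈ 2.8.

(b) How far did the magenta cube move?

1.5

The magenta cube was near (3.2, 4.6) before and (2.3, 3.4) after, so it travelled √(0.9² + 1.2²) ≈ 1.5 units.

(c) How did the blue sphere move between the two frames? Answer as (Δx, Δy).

(2.9, -2.4)

The blue sphere was at about (5.7, 5.2) and moved to about (8.6, 2.8).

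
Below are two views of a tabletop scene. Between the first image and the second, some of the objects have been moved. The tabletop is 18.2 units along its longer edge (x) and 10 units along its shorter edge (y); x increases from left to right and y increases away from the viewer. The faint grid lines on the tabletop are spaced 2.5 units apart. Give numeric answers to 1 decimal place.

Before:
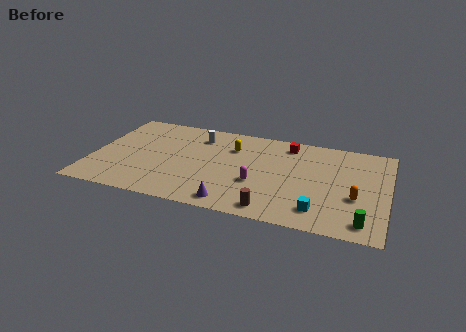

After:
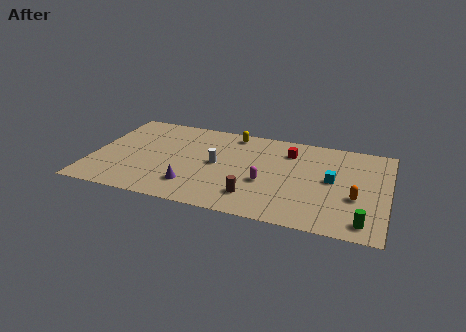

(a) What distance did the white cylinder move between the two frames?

3.1

From (6.3, 7.9) to (7.7, 5.1), the white cylinder covered √(1.4² + 2.8²) ≈ 3.1 units.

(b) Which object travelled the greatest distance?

the cyan cube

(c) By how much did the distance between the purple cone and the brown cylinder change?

+1.4

The distance was about 2.4 in the first image and 3.8 in the second, so they moved 1.4 units further apart.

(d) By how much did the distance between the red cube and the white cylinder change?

-0.6

The distance was about 5.6 in the first image and 5.0 in the second, so they moved 0.6 units closer together.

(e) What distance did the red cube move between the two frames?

0.8

The red cube was near (11.9, 8.5) before and (12.0, 7.7) after, so it travelled √(0.1² + 0.8²) ≈ 0.8 units.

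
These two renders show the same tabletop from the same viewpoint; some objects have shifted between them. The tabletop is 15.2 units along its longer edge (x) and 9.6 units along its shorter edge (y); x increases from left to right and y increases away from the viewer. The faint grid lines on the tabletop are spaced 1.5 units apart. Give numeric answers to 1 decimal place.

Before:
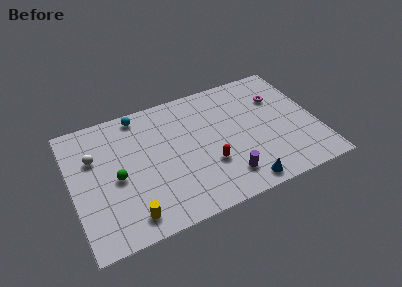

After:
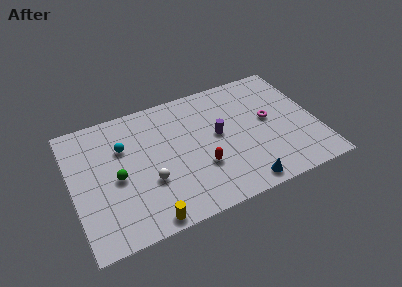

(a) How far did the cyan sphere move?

2.4

From (4.5, 8.6) to (3.3, 6.5), the cyan sphere covered √(1.2² + 2.1²) ≈ 2.4 units.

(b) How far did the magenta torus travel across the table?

1.7

The magenta torus was near (13.1, 6.7) before and (12.3, 5.2) after, so it travelled √(0.8² + 1.5²) ≈ 1.7 units.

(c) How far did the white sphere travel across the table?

4.3

From (1.5, 6.4) to (4.6, 3.4), the white sphere covered √(3.1² + 3.0²) ≈ 4.3 units.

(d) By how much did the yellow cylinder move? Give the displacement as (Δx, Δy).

(1.0, -0.6)

The yellow cylinder was at about (3.2, 1.4) and moved to about (4.2, 0.8).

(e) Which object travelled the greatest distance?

the white sphere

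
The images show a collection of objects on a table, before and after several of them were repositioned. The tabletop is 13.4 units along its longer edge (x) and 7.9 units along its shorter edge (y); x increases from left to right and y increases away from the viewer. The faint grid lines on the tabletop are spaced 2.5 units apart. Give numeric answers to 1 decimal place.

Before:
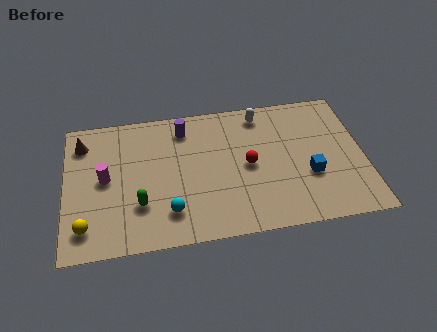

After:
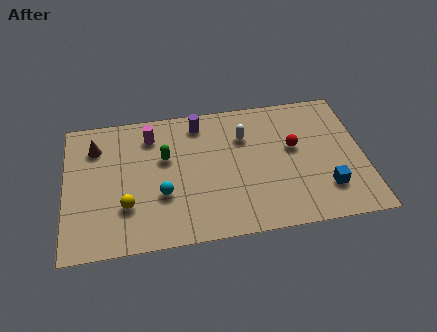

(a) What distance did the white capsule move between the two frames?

1.4

The white capsule was near (8.9, 6.8) before and (8.1, 5.6) after, so it travelled √(0.8² + 1.2²) ≈ 1.4 units.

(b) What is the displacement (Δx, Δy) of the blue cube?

(0.7, -0.9)

From the two frames, the blue cube sits at roughly (10.9, 2.9) before and (11.6, 2.0) after.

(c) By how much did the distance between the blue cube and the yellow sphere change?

-1.2

Before: roughly 10.1 units apart; after: 8.9. That's 1.2 units closer together.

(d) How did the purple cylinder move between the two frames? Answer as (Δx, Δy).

(0.7, 0.2)

The purple cylinder started near (5.4, 6.5) and ended near (6.1, 6.7).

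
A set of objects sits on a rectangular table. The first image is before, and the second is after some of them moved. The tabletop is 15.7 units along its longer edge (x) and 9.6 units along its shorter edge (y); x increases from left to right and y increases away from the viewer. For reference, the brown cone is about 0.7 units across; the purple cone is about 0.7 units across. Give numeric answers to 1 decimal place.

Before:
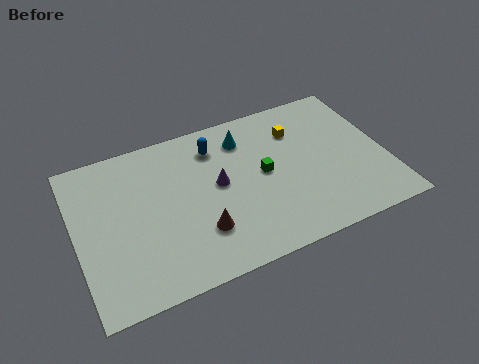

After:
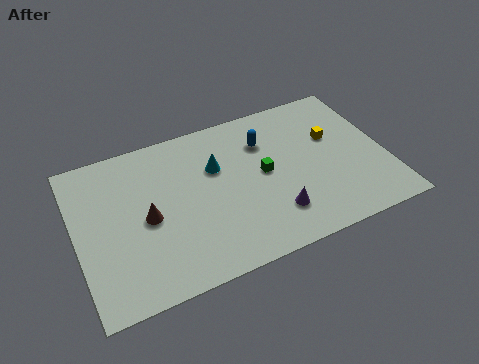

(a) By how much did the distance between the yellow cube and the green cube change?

+0.9

The distance was about 2.9 in the first image and 3.8 in the second, so they moved 0.9 units further apart.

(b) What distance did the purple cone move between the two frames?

3.8

From (7.2, 5.2) to (9.7, 2.3), the purple cone covered √(2.5² + 2.9²) ≈ 3.8 units.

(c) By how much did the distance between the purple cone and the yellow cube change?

+0.4

They were about 4.7 units apart before and 5.1 after — 0.4 units further apart.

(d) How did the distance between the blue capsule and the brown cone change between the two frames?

+1.7

The distance was about 5.1 in the first image and 6.8 in the second, so they moved 1.7 units further apart.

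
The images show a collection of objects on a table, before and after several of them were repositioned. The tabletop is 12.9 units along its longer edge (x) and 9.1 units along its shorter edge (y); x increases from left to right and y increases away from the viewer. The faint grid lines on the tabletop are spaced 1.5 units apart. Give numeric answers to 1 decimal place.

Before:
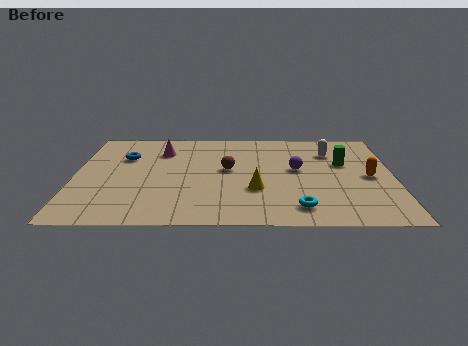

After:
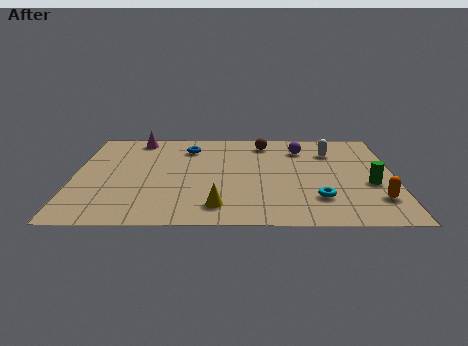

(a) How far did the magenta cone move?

1.6

From (3.5, 6.8) to (2.5, 8.0), the magenta cone covered √(1.0² + 1.2²) ≈ 1.6 units.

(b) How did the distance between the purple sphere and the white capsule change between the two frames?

-1.0

Before: roughly 2.2 units apart; after: 1.2. That's 1.0 units closer together.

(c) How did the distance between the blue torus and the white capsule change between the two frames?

-2.6

Before: roughly 8.4 units apart; after: 5.8. That's 2.6 units closer together.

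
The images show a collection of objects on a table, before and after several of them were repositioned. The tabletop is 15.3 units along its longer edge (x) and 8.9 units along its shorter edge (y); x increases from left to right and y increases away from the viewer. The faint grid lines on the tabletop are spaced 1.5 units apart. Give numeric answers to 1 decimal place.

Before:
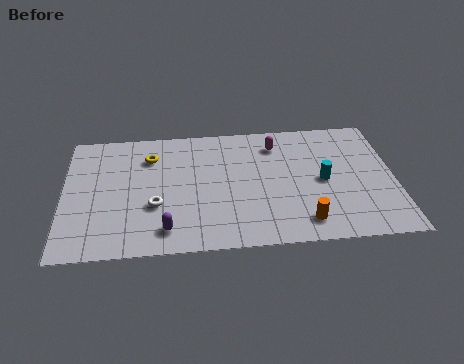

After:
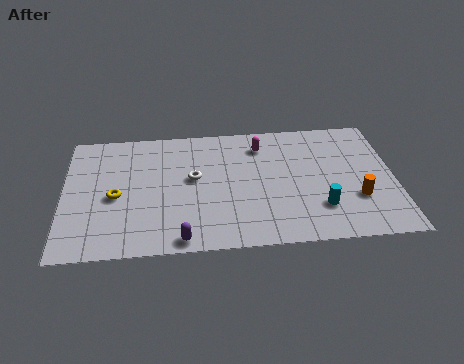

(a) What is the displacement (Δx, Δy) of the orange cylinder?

(2.5, 1.4)

The orange cylinder was at about (11.0, 1.5) and moved to about (13.5, 2.9).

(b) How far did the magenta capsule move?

0.7

The magenta capsule was near (9.9, 7.1) before and (9.2, 7.1) after, so it travelled √(0.7² + 0.0²) ≈ 0.7 units.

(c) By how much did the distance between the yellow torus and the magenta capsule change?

+1.6

They were about 5.9 units apart before and 7.5 after — 1.6 units further apart.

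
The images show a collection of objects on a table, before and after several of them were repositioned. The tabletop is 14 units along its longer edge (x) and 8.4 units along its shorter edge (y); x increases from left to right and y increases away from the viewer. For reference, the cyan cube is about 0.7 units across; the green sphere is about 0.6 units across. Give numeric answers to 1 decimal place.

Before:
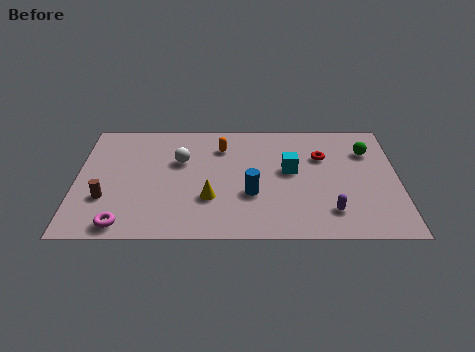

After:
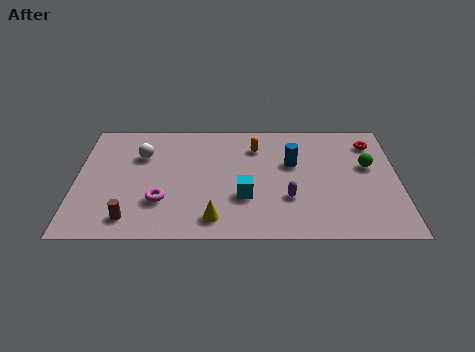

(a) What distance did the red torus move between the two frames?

2.4

The red torus moved from about (10.7, 5.7) to (12.9, 6.7), a distance of √(2.2² + 1.0²) ≈ 2.4.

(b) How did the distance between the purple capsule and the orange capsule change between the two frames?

-2.6

Before: roughly 6.6 units apart; after: 4.0. That's 2.6 units closer together.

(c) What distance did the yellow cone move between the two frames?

1.4

The yellow cone moved from about (5.8, 2.7) to (6.0, 1.3), a distance of √(0.2² + 1.4²) ≈ 1.4.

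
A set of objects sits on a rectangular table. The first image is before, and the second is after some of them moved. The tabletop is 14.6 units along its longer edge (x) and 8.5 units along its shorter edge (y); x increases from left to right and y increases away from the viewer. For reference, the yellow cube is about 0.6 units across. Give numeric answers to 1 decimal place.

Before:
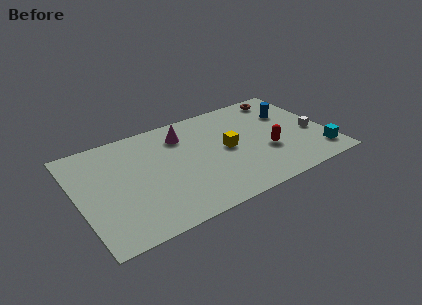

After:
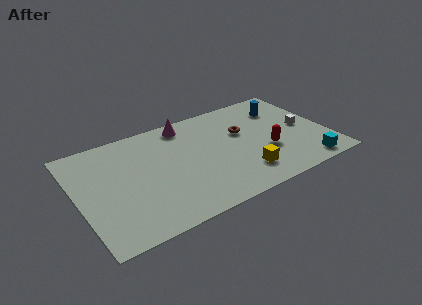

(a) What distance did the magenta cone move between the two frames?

0.9

From (6.4, 6.6) to (6.7, 7.4), the magenta cone covered √(0.3² + 0.8²) ≈ 0.9 units.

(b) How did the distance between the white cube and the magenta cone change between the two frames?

-0.6

The distance was about 7.9 in the first image and 7.3 in the second, so they moved 0.6 units closer together.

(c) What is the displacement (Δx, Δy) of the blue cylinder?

(-0.3, 0.6)

From the two frames, the blue cylinder sits at roughly (12.7, 5.8) before and (12.4, 6.4) after.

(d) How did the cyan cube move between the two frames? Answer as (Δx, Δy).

(-0.9, -0.6)

From the two frames, the cyan cube sits at roughly (13.8, 1.6) before and (12.9, 1.0) after.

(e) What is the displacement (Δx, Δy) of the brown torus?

(-2.8, -2.1)

The brown torus was at about (12.6, 7.4) and moved to about (9.8, 5.3).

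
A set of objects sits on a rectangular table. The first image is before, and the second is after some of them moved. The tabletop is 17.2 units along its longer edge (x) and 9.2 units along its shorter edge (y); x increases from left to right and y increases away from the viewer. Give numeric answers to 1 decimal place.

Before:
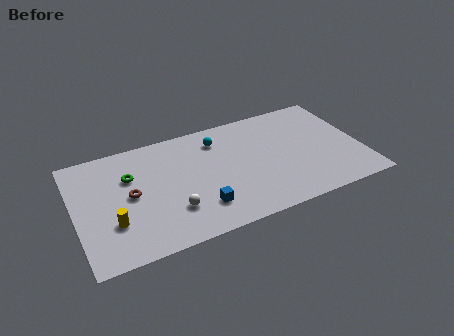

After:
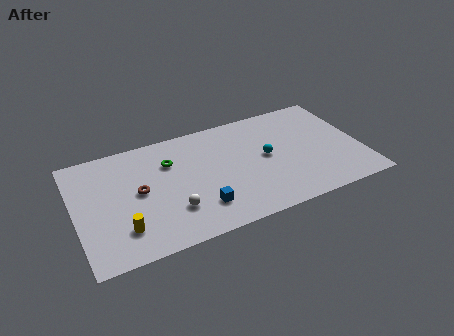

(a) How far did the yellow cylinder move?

0.9

From (2.1, 2.9) to (2.6, 2.2), the yellow cylinder covered √(0.5² + 0.7²) ≈ 0.9 units.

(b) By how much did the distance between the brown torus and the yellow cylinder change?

+0.7

They were about 2.2 units apart before and 2.9 after — 0.7 units further apart.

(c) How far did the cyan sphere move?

3.7

The cyan sphere moved from about (8.8, 7.3) to (11.5, 4.8), a distance of √(2.7² + 2.5²) ≈ 3.7.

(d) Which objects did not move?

the white sphere and the blue cube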